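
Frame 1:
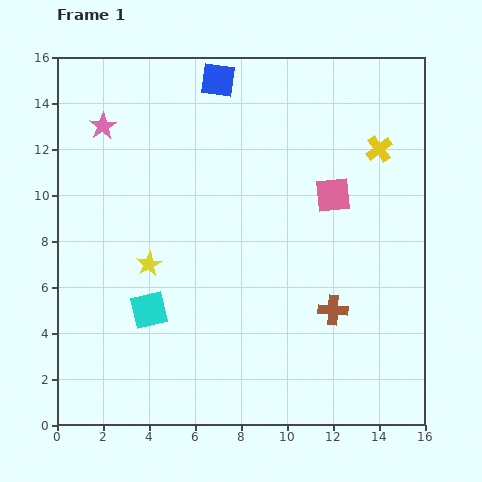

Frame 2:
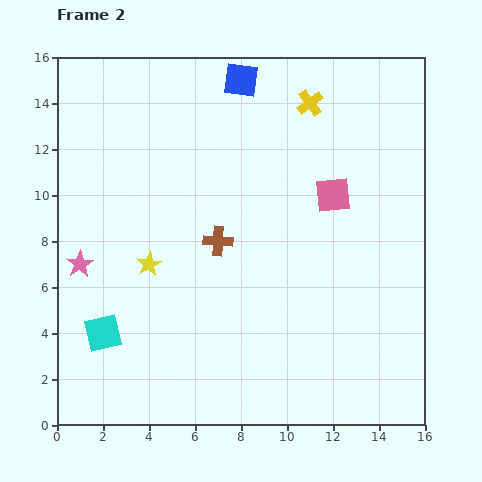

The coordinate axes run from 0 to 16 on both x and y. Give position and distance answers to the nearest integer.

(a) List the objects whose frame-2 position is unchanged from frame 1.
the yellow star, the pink square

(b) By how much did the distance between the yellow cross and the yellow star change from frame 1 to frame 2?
-1

Distance in frame 1: 11. Distance in frame 2: 10.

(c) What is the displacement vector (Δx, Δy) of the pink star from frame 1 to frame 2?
(-1, -6)

The pink star was at (2, 13) in frame 1 and (1, 7) in frame 2.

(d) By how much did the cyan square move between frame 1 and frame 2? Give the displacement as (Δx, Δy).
(-2, -1)

The cyan square was at (4, 5) in frame 1 and (2, 4) in frame 2.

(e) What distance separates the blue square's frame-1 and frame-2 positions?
1

The blue square moved from (7, 15) to (8, 15), a distance of √(1² + 0²) ≈ 1.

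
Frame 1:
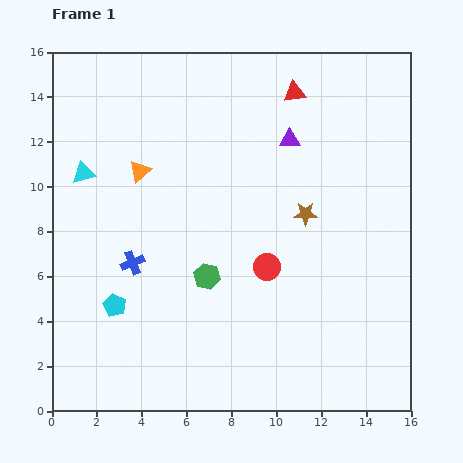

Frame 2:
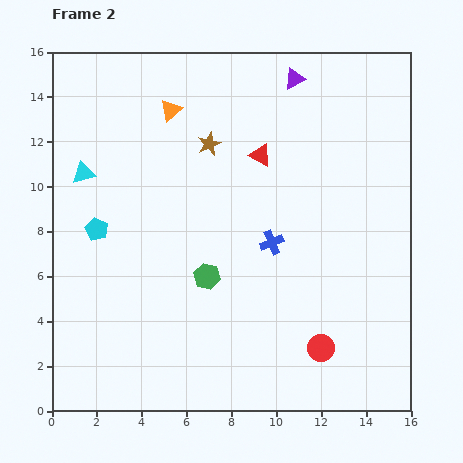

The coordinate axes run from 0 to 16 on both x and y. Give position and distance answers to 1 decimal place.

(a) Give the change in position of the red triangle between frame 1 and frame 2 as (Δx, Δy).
(-1.5, -2.8)

The red triangle was at (10.8, 14.2) in frame 1 and (9.3, 11.4) in frame 2.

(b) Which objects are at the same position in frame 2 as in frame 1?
the cyan triangle, the green hexagon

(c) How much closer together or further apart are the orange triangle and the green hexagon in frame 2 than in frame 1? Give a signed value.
+2.0

Distance in frame 1: 5.6. Distance in frame 2: 7.6.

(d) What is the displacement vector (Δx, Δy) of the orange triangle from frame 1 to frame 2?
(1.4, 2.7)

The orange triangle was at (3.9, 10.7) in frame 1 and (5.3, 13.4) in frame 2.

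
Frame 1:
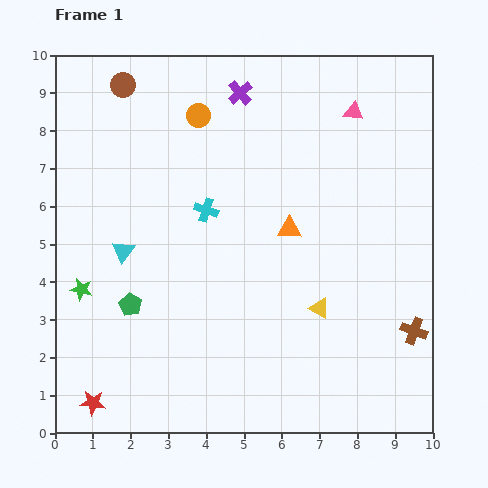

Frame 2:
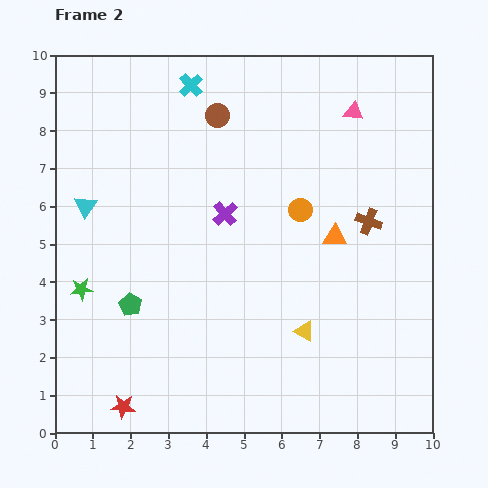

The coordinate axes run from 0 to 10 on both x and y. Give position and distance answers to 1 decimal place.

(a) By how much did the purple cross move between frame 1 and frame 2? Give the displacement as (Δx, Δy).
(-0.4, -3.2)

The purple cross was at (4.9, 9.0) in frame 1 and (4.5, 5.8) in frame 2.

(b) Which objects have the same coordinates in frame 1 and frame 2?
the green pentagon, the pink triangle, the green star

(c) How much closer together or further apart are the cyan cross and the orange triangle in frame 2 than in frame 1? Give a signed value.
+3.2

Distance in frame 1: 2.3. Distance in frame 2: 5.5.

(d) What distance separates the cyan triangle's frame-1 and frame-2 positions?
1.6

The cyan triangle moved from (1.8, 4.8) to (0.8, 6.0), a distance of √(1.0² + 1.2²) ≈ 1.6.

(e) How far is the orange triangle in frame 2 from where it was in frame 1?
1.2

The orange triangle moved from (6.2, 5.4) to (7.4, 5.2), a distance of √(1.2² + 0.2²) ≈ 1.2.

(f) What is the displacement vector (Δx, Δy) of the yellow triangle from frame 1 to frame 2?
(-0.4, -0.6)

The yellow triangle was at (7.0, 3.3) in frame 1 and (6.6, 2.7) in frame 2.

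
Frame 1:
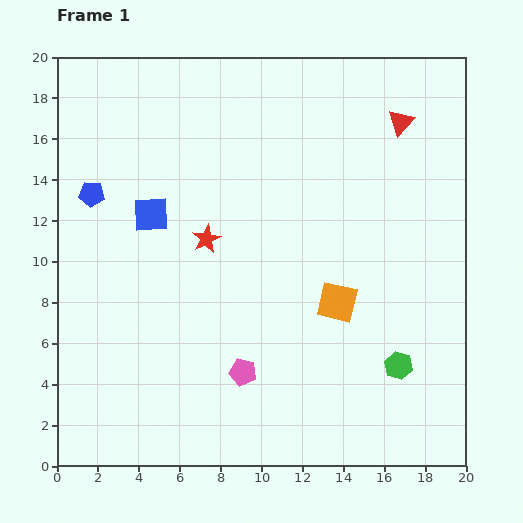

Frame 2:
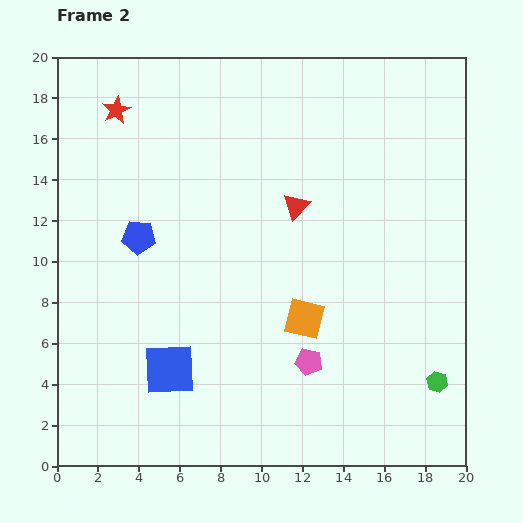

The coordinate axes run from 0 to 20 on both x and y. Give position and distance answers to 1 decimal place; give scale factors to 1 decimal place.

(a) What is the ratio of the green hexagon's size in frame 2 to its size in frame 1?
0.8×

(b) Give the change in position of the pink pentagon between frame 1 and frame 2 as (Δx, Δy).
(3.2, 0.5)

The pink pentagon was at (9.1, 4.6) in frame 1 and (12.3, 5.1) in frame 2.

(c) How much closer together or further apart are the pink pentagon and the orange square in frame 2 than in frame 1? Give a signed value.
-3.6

Distance in frame 1: 5.7. Distance in frame 2: 2.1.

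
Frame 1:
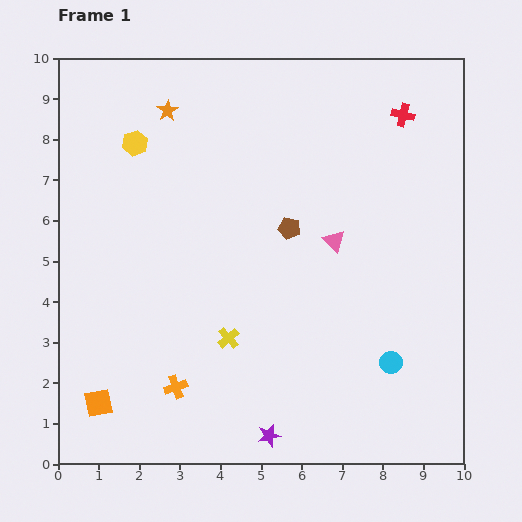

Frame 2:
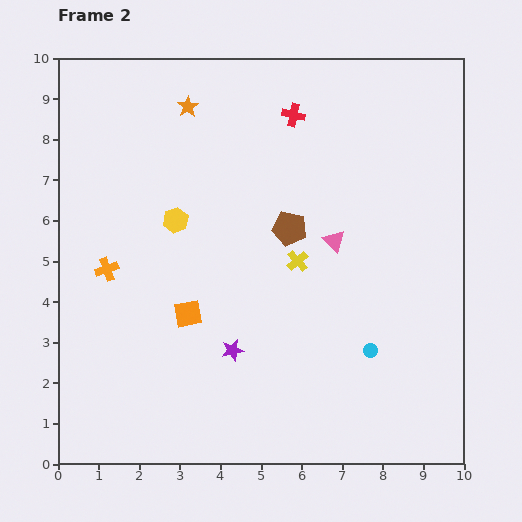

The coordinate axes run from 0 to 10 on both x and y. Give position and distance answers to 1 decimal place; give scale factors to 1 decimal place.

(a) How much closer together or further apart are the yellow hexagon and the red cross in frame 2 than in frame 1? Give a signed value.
-2.7

Distance in frame 1: 6.6. Distance in frame 2: 3.9.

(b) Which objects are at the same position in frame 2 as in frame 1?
the brown pentagon, the pink triangle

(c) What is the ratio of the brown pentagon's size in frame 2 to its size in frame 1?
1.6×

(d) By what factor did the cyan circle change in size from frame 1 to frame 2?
0.6×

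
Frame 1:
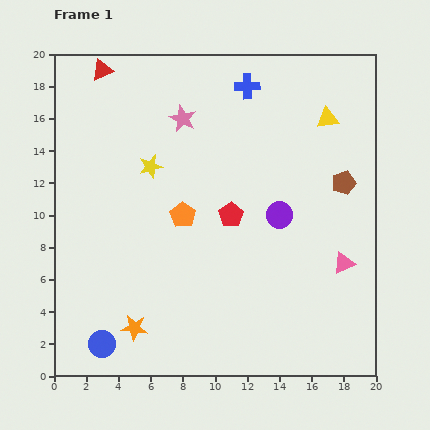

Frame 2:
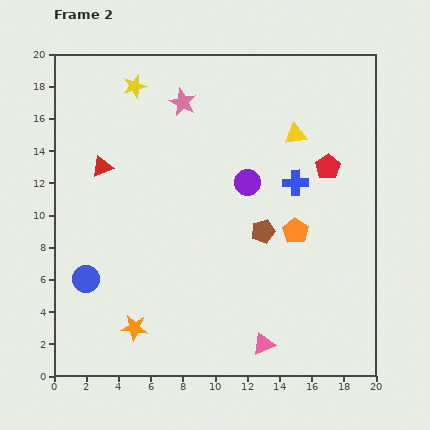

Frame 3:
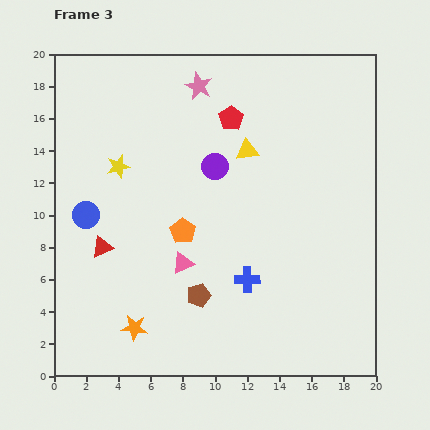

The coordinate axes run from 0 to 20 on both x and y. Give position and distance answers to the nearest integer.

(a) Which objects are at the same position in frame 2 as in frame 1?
the orange star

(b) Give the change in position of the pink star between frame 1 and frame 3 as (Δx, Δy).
(1, 2)

The pink star was at (8, 16) in frame 1 and (9, 18) in frame 3.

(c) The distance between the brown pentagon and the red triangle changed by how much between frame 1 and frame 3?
-10

Distance in frame 1: 17. Distance in frame 3: 7.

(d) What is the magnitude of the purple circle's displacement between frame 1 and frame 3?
5

The purple circle moved from (14, 10) to (10, 13), a distance of √(4² + 3²) ≈ 5.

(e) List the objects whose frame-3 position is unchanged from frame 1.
the orange star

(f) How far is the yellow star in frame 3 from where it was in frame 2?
5

The yellow star moved from (5, 18) to (4, 13), a distance of √(1² + 5²) ≈ 5.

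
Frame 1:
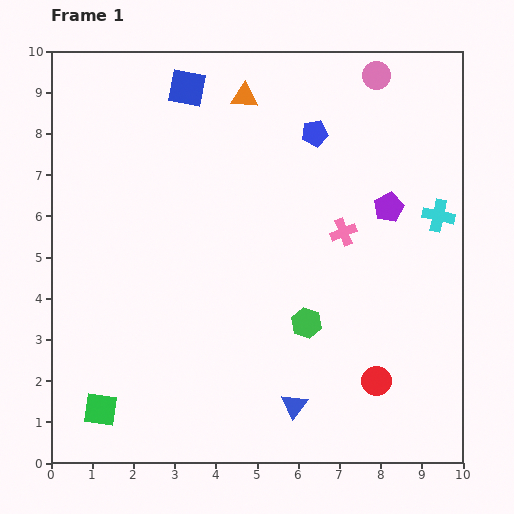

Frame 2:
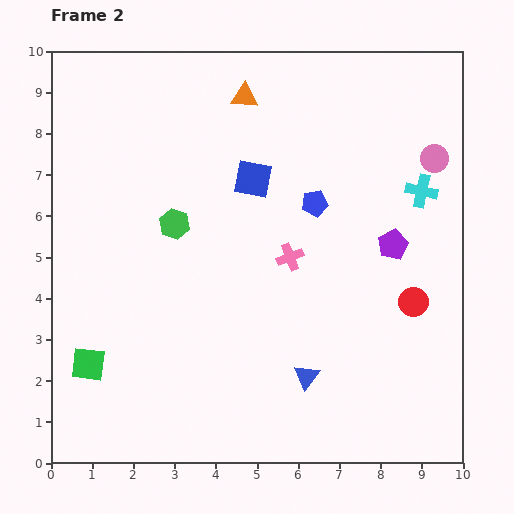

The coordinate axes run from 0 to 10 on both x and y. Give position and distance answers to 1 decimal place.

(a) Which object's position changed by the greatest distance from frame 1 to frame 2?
the green hexagon

(moved 4.0; next 2.7)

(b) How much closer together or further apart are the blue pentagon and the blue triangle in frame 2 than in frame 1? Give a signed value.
-2.4

Distance in frame 1: 6.6. Distance in frame 2: 4.2.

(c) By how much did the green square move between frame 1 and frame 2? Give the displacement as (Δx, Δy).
(-0.3, 1.1)

The green square was at (1.2, 1.3) in frame 1 and (0.9, 2.4) in frame 2.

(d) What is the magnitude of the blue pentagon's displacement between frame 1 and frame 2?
1.7

The blue pentagon moved from (6.4, 8.0) to (6.4, 6.3), a distance of √(0.0² + 1.7²) ≈ 1.7.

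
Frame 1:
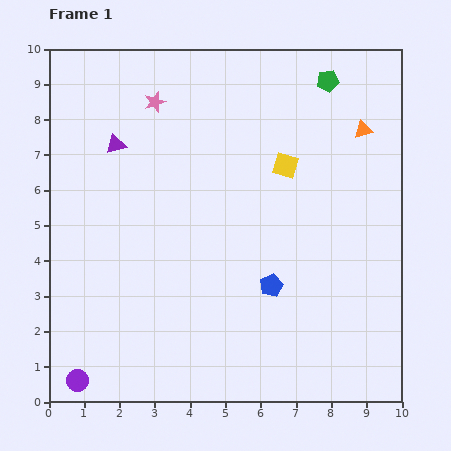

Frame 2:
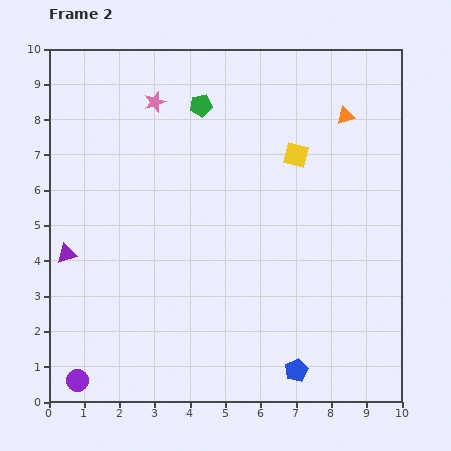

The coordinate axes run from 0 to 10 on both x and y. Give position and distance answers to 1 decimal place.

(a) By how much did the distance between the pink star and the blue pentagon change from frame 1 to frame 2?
+2.4

Distance in frame 1: 6.2. Distance in frame 2: 8.6.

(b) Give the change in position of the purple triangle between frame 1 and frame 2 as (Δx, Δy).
(-1.4, -3.1)

The purple triangle was at (1.9, 7.3) in frame 1 and (0.5, 4.2) in frame 2.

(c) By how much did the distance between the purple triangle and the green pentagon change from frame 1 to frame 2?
-0.6

Distance in frame 1: 6.3. Distance in frame 2: 5.7.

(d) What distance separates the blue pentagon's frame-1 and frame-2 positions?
2.5

The blue pentagon moved from (6.3, 3.3) to (7.0, 0.9), a distance of √(0.7² + 2.4²) ≈ 2.5.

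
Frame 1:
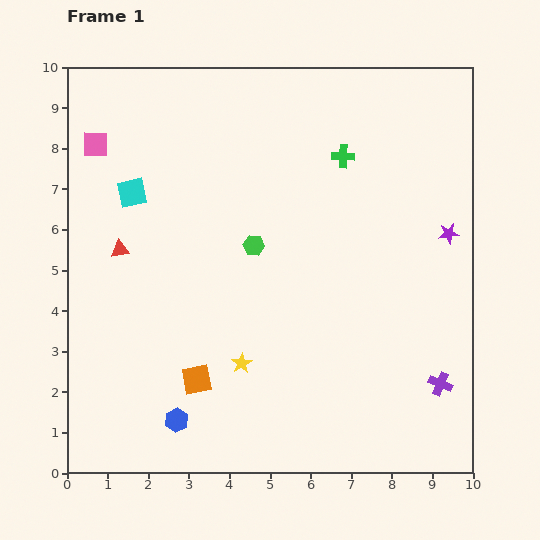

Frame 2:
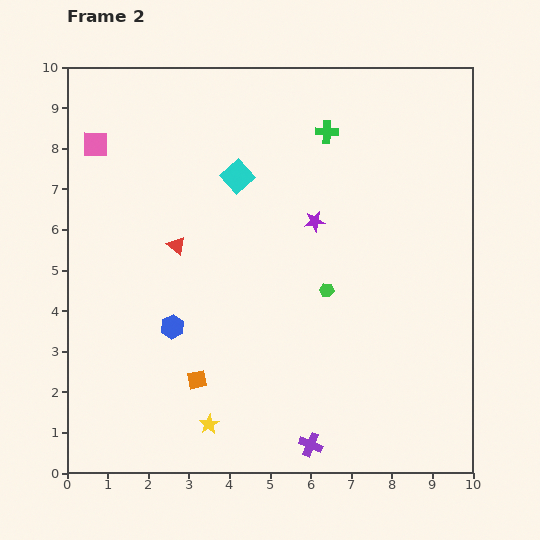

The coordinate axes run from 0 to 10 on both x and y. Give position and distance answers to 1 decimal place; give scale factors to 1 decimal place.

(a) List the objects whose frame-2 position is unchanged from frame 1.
the pink square, the orange square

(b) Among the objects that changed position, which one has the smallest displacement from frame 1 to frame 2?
the green cross

(moved 0.7)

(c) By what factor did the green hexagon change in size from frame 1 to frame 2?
0.7×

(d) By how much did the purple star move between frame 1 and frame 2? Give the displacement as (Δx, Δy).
(-3.3, 0.3)

The purple star was at (9.4, 5.9) in frame 1 and (6.1, 6.2) in frame 2.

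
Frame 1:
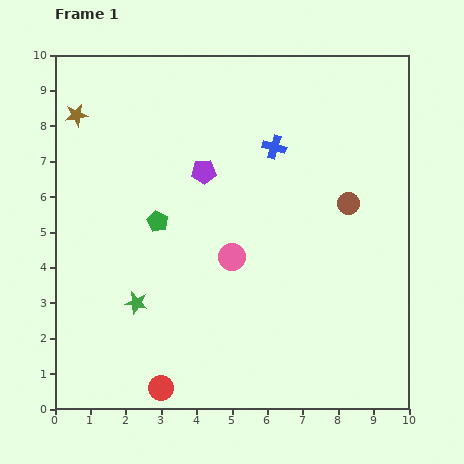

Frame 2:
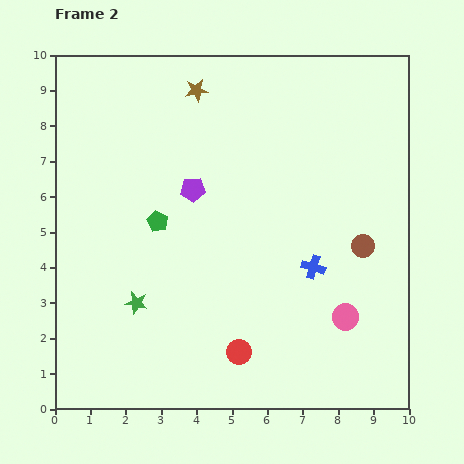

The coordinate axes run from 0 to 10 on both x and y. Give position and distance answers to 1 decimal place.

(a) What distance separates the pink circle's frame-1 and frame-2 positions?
3.6

The pink circle moved from (5.0, 4.3) to (8.2, 2.6), a distance of √(3.2² + 1.7²) ≈ 3.6.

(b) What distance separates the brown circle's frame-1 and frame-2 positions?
1.3

The brown circle moved from (8.3, 5.8) to (8.7, 4.6), a distance of √(0.4² + 1.2²) ≈ 1.3.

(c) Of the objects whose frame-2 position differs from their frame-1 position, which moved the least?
the purple pentagon

(moved 0.6)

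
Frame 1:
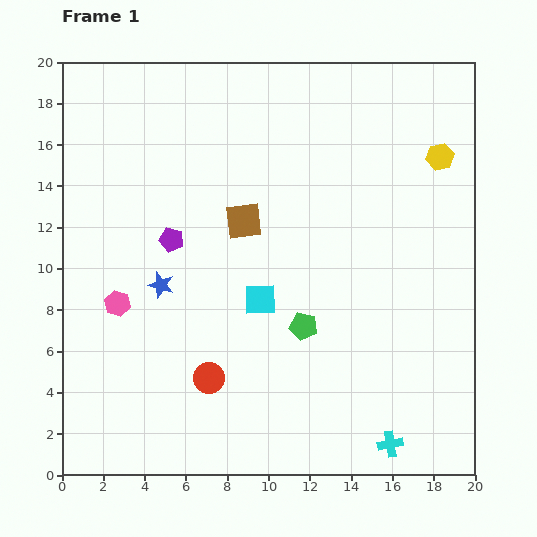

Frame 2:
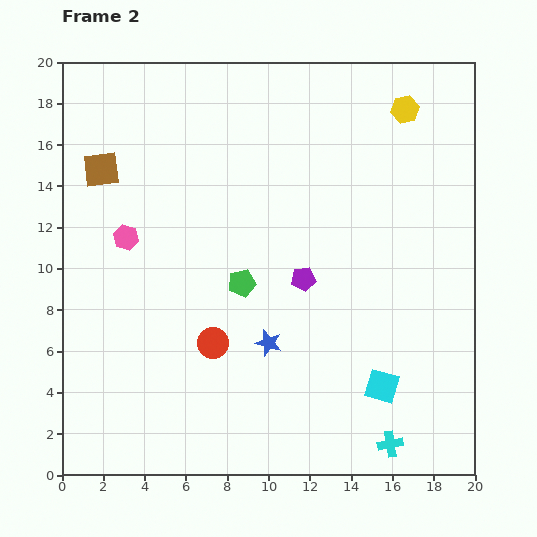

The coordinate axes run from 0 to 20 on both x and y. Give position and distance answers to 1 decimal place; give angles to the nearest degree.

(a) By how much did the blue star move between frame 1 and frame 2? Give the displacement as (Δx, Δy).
(5.2, -2.8)

The blue star was at (4.8, 9.2) in frame 1 and (10.0, 6.4) in frame 2.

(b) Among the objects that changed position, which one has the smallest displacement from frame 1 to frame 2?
the red circle

(moved 1.7)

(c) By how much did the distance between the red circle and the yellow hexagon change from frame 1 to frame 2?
-0.9

Distance in frame 1: 15.5. Distance in frame 2: 14.6.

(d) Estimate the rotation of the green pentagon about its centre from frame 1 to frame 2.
24° counter-clockwise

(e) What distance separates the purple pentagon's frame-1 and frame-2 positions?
6.7

The purple pentagon moved from (5.3, 11.4) to (11.7, 9.5), a distance of √(6.4² + 1.9²) ≈ 6.7.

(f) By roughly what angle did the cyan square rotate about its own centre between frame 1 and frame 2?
18° clockwise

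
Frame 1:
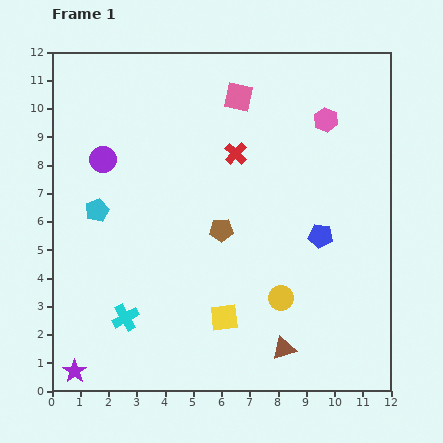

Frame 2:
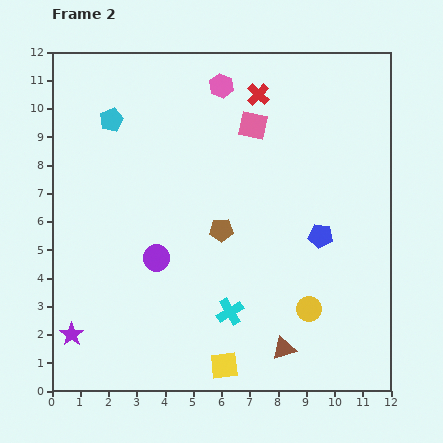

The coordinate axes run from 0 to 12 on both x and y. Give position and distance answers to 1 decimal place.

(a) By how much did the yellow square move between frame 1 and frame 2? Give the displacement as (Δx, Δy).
(0.0, -1.7)

The yellow square was at (6.1, 2.6) in frame 1 and (6.1, 0.9) in frame 2.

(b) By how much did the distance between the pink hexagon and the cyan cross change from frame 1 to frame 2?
-2.0

Distance in frame 1: 10.0. Distance in frame 2: 8.0.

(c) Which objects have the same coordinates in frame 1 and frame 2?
the blue pentagon, the brown pentagon, the brown triangle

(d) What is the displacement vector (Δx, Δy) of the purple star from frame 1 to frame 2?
(-0.1, 1.3)

The purple star was at (0.8, 0.7) in frame 1 and (0.7, 2.0) in frame 2.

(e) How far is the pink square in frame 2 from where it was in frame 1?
1.1

The pink square moved from (6.6, 10.4) to (7.1, 9.4), a distance of √(0.5² + 1.0²) ≈ 1.1.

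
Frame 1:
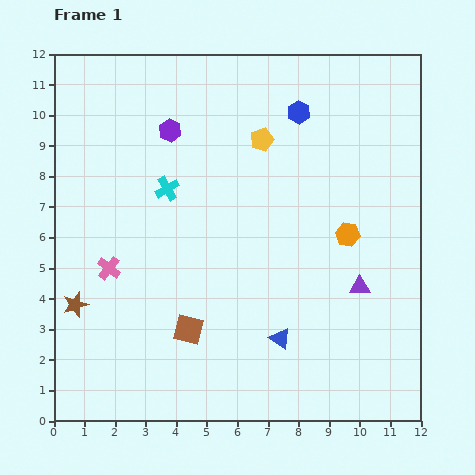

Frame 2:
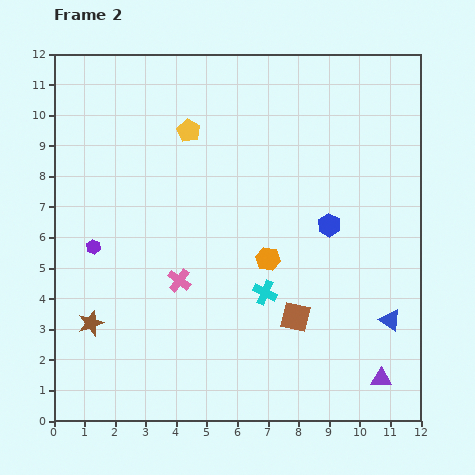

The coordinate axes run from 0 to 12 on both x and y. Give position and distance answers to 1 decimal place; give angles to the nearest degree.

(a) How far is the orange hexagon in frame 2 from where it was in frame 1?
2.7

The orange hexagon moved from (9.6, 6.1) to (7.0, 5.3), a distance of √(2.6² + 0.8²) ≈ 2.7.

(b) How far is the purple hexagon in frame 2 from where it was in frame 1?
4.5

The purple hexagon moved from (3.8, 9.5) to (1.3, 5.7), a distance of √(2.5² + 3.8²) ≈ 4.5.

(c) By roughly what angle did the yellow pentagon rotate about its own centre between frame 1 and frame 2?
25° counter-clockwise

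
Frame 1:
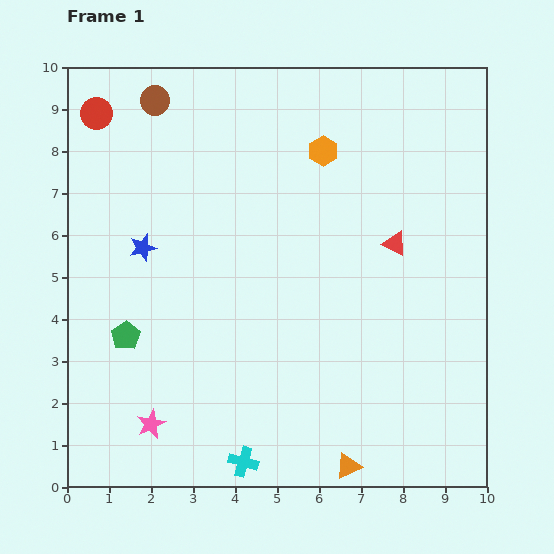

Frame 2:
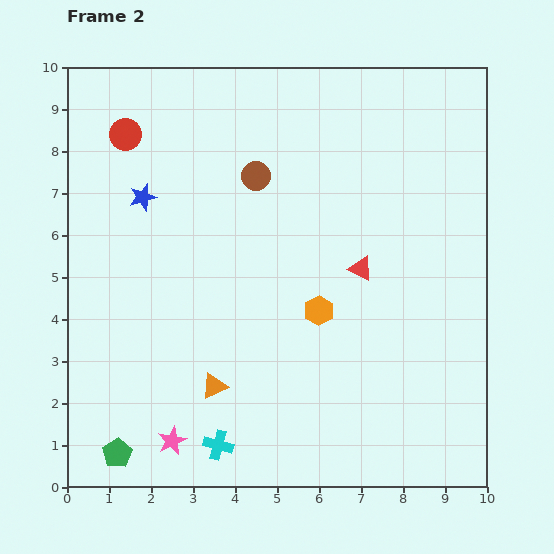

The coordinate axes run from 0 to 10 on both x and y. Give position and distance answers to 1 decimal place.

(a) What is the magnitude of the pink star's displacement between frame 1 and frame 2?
0.6

The pink star moved from (2.0, 1.5) to (2.5, 1.1), a distance of √(0.5² + 0.4²) ≈ 0.6.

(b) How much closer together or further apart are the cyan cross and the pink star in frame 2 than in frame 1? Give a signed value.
-1.3

Distance in frame 1: 2.4. Distance in frame 2: 1.1.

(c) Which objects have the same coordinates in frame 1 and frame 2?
none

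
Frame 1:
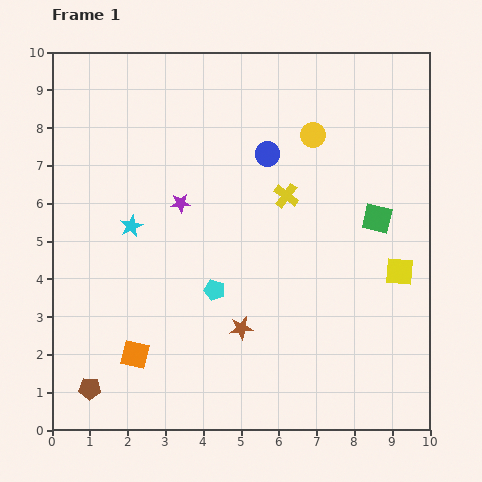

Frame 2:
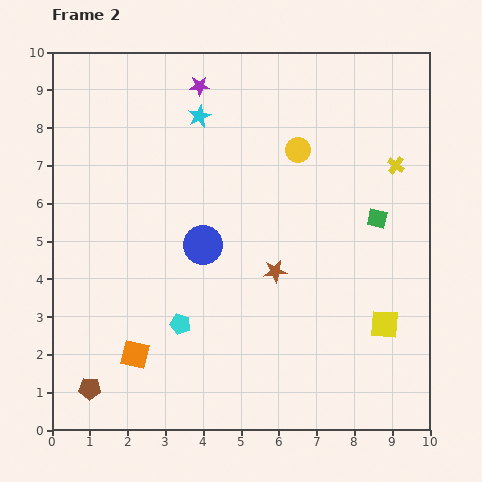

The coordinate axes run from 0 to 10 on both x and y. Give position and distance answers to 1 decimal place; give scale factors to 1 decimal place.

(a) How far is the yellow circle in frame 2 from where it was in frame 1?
0.6

The yellow circle moved from (6.9, 7.8) to (6.5, 7.4), a distance of √(0.4² + 0.4²) ≈ 0.6.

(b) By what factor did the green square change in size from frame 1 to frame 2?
0.7×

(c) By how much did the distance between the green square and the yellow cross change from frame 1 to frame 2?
-1.0

Distance in frame 1: 2.5. Distance in frame 2: 1.5.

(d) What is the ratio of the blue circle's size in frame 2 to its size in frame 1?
1.6×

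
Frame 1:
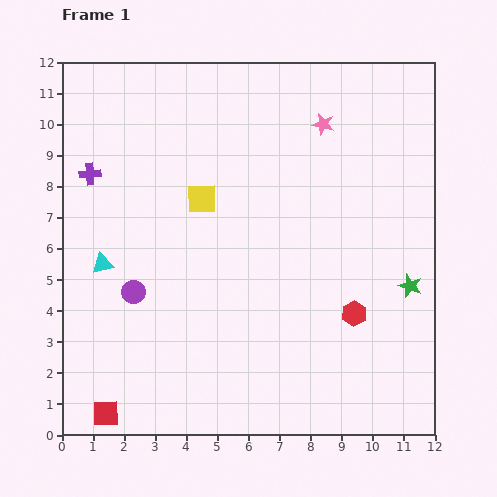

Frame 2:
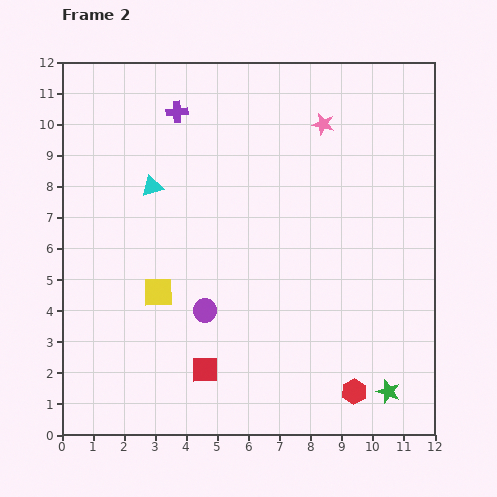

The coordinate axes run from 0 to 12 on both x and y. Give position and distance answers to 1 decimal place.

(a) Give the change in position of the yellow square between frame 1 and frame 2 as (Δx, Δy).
(-1.4, -3.0)

The yellow square was at (4.5, 7.6) in frame 1 and (3.1, 4.6) in frame 2.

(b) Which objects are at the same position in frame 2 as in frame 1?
the pink star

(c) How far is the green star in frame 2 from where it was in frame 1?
3.5

The green star moved from (11.2, 4.8) to (10.5, 1.4), a distance of √(0.7² + 3.4²) ≈ 3.5.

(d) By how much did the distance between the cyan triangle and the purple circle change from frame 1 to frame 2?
+3.0

Distance in frame 1: 1.3. Distance in frame 2: 4.3.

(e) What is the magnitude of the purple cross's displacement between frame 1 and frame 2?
3.4

The purple cross moved from (0.9, 8.4) to (3.7, 10.4), a distance of √(2.8² + 2.0²) ≈ 3.4.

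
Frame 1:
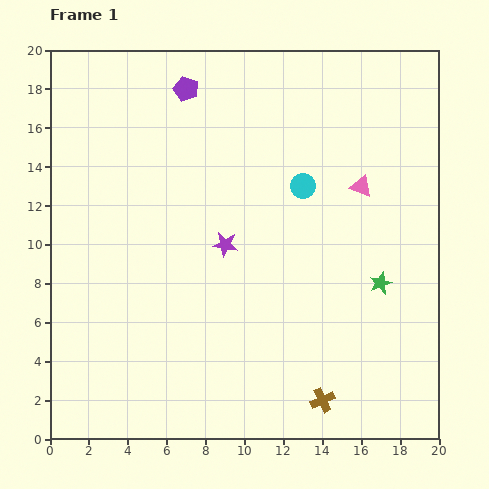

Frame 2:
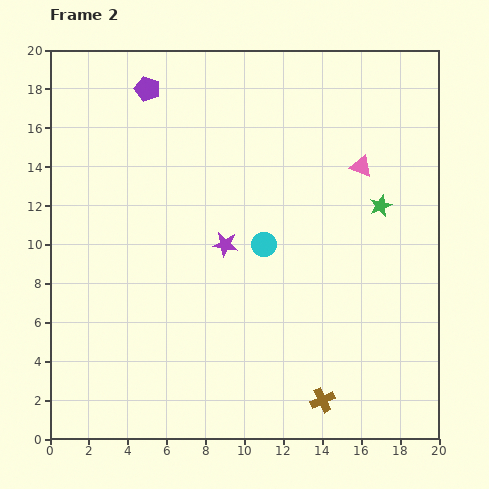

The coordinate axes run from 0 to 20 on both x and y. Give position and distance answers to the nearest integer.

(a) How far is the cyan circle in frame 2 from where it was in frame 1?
4

The cyan circle moved from (13, 13) to (11, 10), a distance of √(2² + 3²) ≈ 4.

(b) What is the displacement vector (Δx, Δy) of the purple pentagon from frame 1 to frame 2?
(-2, 0)

The purple pentagon was at (7, 18) in frame 1 and (5, 18) in frame 2.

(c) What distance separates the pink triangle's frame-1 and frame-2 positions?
1

The pink triangle moved from (16, 13) to (16, 14), a distance of √(0² + 1²) ≈ 1.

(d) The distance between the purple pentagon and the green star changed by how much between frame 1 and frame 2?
-1

Distance in frame 1: 14. Distance in frame 2: 13.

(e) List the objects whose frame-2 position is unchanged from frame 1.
the brown cross, the purple star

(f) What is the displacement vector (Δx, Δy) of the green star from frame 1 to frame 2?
(0, 4)

The green star was at (17, 8) in frame 1 and (17, 12) in frame 2.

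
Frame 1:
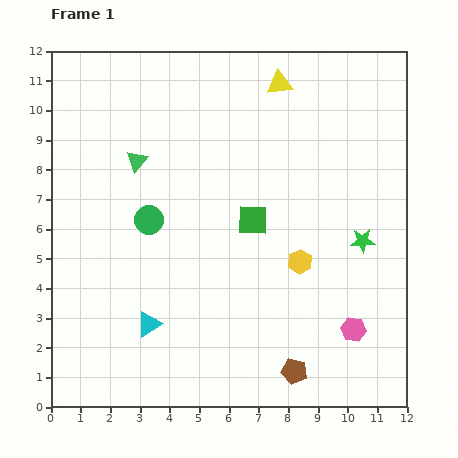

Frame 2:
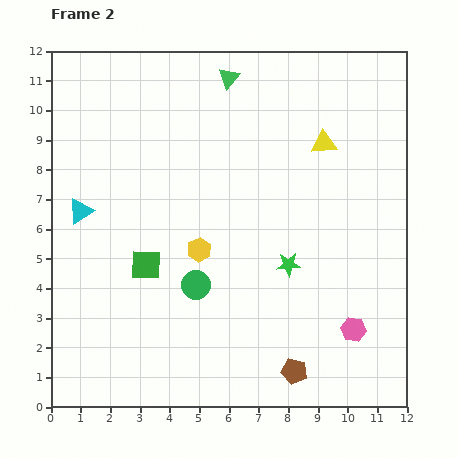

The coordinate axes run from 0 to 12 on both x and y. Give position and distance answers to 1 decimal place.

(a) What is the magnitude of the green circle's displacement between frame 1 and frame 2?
2.7

The green circle moved from (3.3, 6.3) to (4.9, 4.1), a distance of √(1.6² + 2.2²) ≈ 2.7.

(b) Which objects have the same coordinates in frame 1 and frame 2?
the brown pentagon, the pink hexagon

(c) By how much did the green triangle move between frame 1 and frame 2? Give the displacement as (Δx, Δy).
(3.1, 2.8)

The green triangle was at (2.9, 8.3) in frame 1 and (6.0, 11.1) in frame 2.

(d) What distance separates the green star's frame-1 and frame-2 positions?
2.6

The green star moved from (10.5, 5.6) to (8.0, 4.8), a distance of √(2.5² + 0.8²) ≈ 2.6.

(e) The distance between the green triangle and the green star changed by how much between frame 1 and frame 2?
-1.5

Distance in frame 1: 8.1. Distance in frame 2: 6.6.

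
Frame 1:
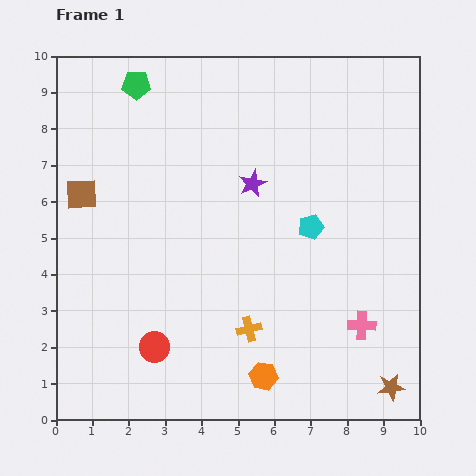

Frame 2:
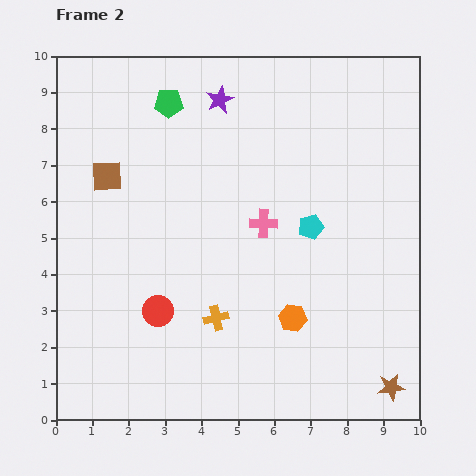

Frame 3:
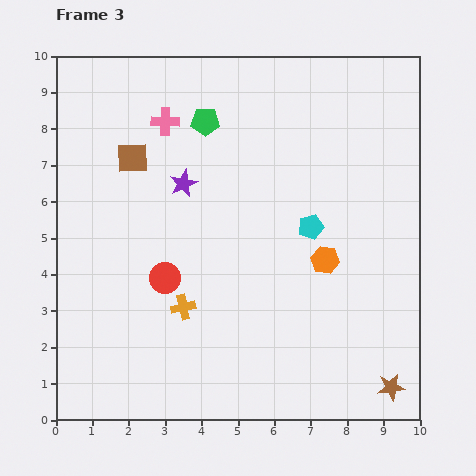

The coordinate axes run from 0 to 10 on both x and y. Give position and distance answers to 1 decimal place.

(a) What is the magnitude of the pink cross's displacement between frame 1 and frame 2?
3.9

The pink cross moved from (8.4, 2.6) to (5.7, 5.4), a distance of √(2.7² + 2.8²) ≈ 3.9.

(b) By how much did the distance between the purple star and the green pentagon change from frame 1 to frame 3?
-2.4

Distance in frame 1: 4.2. Distance in frame 3: 1.8.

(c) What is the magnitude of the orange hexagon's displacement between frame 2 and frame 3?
1.8

The orange hexagon moved from (6.5, 2.8) to (7.4, 4.4), a distance of √(0.9² + 1.6²) ≈ 1.8.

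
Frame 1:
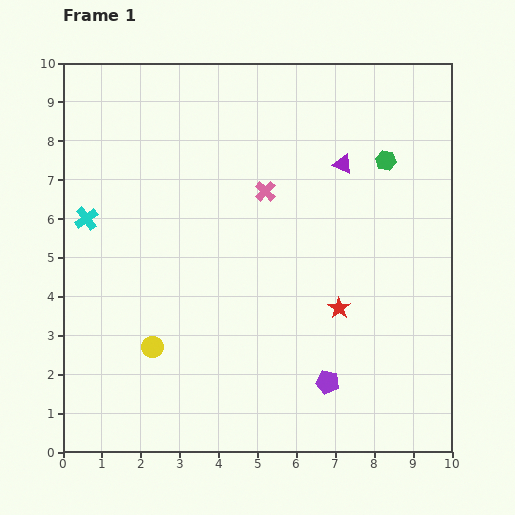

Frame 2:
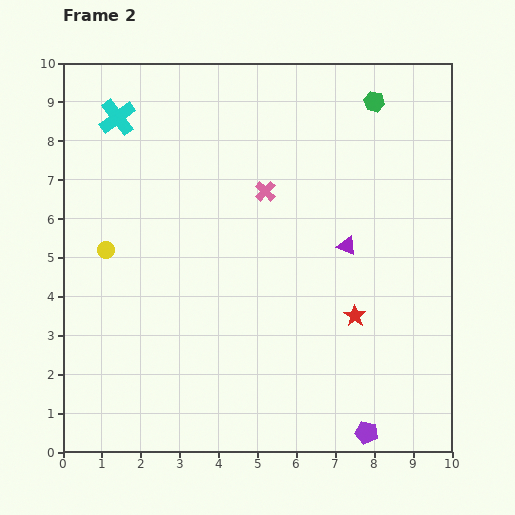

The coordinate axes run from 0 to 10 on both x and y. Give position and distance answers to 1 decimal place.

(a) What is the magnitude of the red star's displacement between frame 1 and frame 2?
0.4

The red star moved from (7.1, 3.7) to (7.5, 3.5), a distance of √(0.4² + 0.2²) ≈ 0.4.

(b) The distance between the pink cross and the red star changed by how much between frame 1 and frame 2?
+0.3

Distance in frame 1: 3.6. Distance in frame 2: 3.9.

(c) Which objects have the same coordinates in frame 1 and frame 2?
the pink cross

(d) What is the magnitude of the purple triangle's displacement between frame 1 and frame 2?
2.1

The purple triangle moved from (7.2, 7.4) to (7.3, 5.3), a distance of √(0.1² + 2.1²) ≈ 2.1.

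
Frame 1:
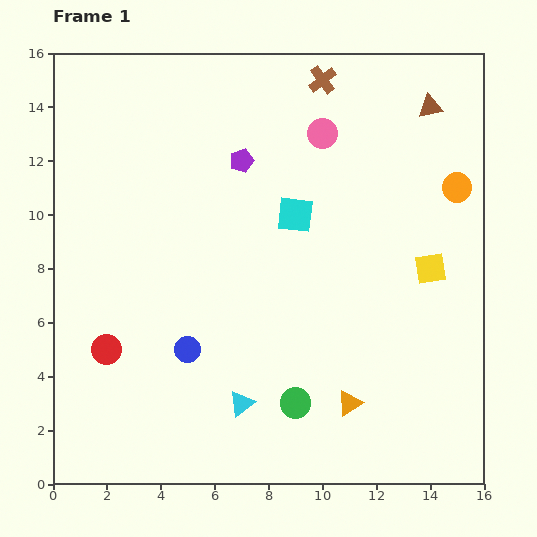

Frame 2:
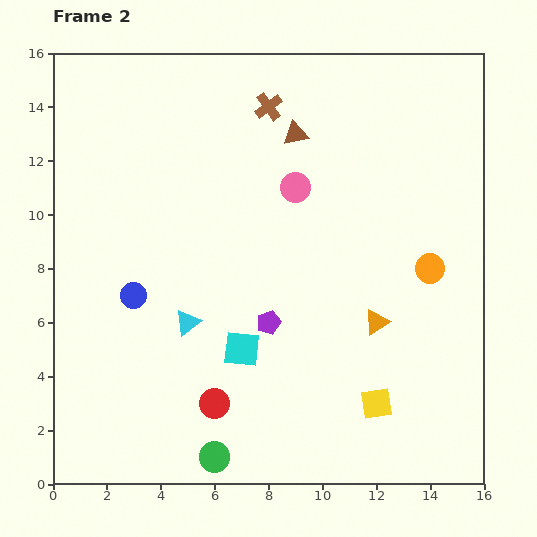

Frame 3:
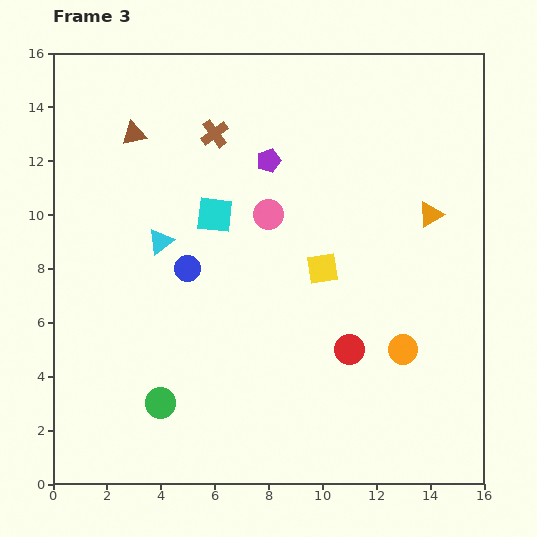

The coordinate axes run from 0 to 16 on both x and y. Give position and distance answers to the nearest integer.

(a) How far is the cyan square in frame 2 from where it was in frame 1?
5

The cyan square moved from (9, 10) to (7, 5), a distance of √(2² + 5²) ≈ 5.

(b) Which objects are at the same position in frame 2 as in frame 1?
none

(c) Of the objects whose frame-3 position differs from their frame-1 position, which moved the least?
the purple pentagon

(moved 1)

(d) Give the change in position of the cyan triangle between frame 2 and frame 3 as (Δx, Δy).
(-1, 3)

The cyan triangle was at (5, 6) in frame 2 and (4, 9) in frame 3.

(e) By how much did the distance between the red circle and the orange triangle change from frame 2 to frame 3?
-1

Distance in frame 2: 7. Distance in frame 3: 6.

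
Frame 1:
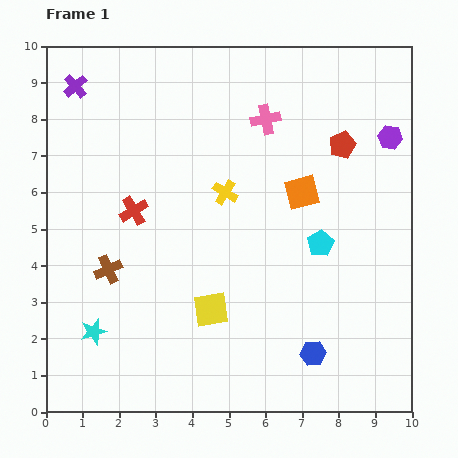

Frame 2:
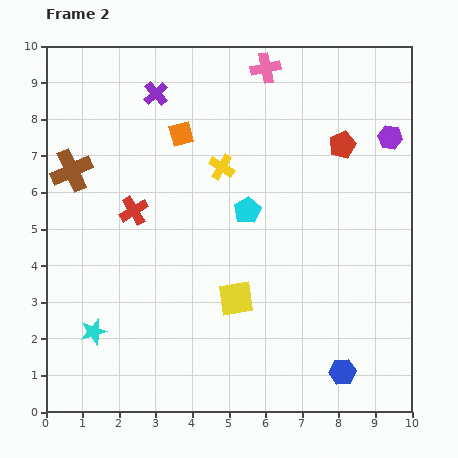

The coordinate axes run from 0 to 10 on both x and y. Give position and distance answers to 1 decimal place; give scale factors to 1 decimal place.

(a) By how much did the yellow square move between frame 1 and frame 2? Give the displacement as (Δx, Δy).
(0.7, 0.3)

The yellow square was at (4.5, 2.8) in frame 1 and (5.2, 3.1) in frame 2.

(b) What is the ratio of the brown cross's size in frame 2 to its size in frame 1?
1.5×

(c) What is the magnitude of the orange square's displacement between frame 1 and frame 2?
3.7

The orange square moved from (7.0, 6.0) to (3.7, 7.6), a distance of √(3.3² + 1.6²) ≈ 3.7.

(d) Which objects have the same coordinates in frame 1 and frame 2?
the red pentagon, the cyan star, the red cross, the purple hexagon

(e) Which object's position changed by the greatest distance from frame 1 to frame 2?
the orange square

(moved 3.7; next 2.9)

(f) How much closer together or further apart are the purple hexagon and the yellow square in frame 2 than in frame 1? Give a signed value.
-0.7

Distance in frame 1: 6.8. Distance in frame 2: 6.1.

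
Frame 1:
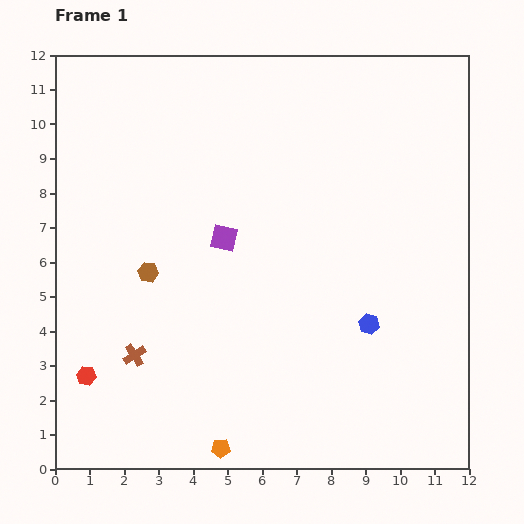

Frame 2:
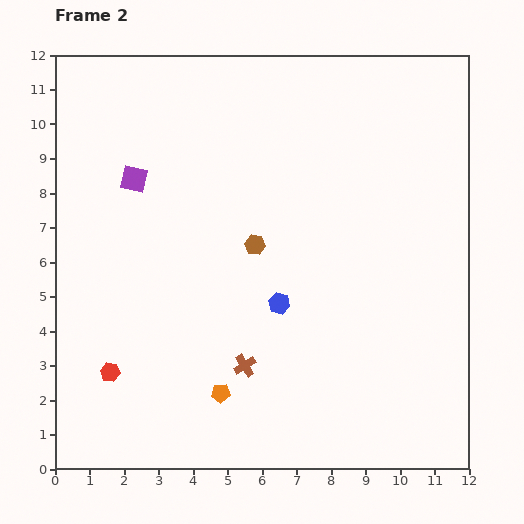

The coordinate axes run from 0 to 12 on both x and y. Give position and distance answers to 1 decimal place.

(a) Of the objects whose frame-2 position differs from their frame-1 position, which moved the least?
the red hexagon

(moved 0.7)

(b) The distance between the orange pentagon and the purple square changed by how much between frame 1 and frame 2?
+0.6

Distance in frame 1: 6.1. Distance in frame 2: 6.7.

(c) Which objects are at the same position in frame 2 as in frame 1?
none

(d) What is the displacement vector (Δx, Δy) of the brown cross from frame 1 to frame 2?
(3.2, -0.3)

The brown cross was at (2.3, 3.3) in frame 1 and (5.5, 3.0) in frame 2.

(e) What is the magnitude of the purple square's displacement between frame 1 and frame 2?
3.1

The purple square moved from (4.9, 6.7) to (2.3, 8.4), a distance of √(2.6² + 1.7²) ≈ 3.1.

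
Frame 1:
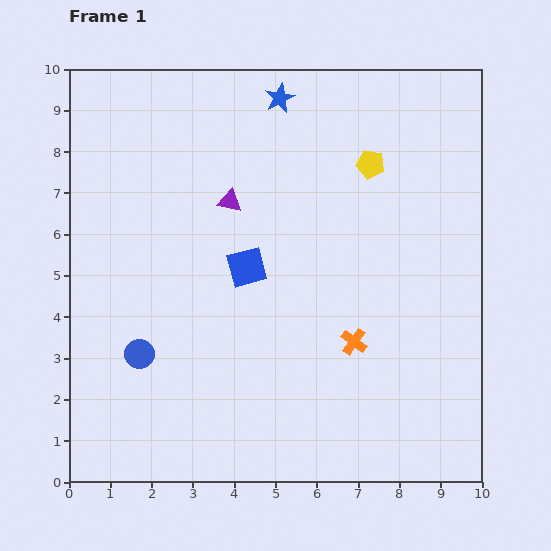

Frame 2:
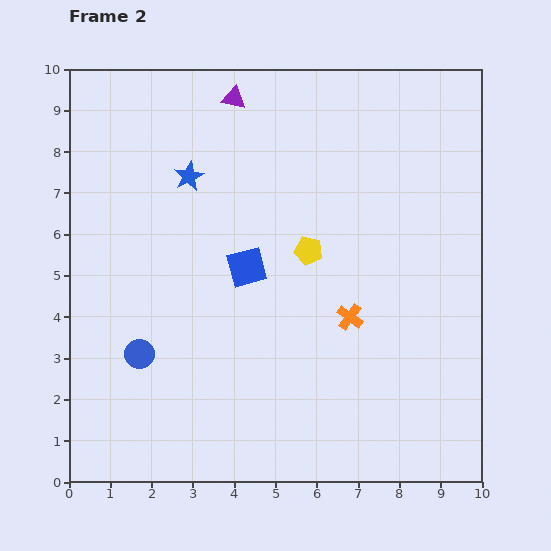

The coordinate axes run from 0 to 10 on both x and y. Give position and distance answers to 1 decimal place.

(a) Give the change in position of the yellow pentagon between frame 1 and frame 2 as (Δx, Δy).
(-1.5, -2.1)

The yellow pentagon was at (7.3, 7.7) in frame 1 and (5.8, 5.6) in frame 2.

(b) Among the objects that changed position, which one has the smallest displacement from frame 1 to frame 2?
the orange cross

(moved 0.6)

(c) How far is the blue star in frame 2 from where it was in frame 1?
2.9

The blue star moved from (5.1, 9.3) to (2.9, 7.4), a distance of √(2.2² + 1.9²) ≈ 2.9.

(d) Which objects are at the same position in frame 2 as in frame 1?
the blue square, the blue circle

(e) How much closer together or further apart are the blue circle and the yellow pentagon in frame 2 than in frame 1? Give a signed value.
-2.4

Distance in frame 1: 7.2. Distance in frame 2: 4.8.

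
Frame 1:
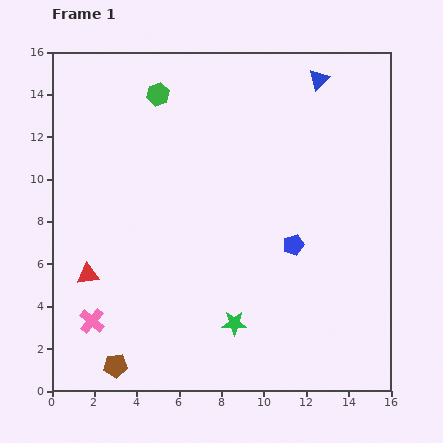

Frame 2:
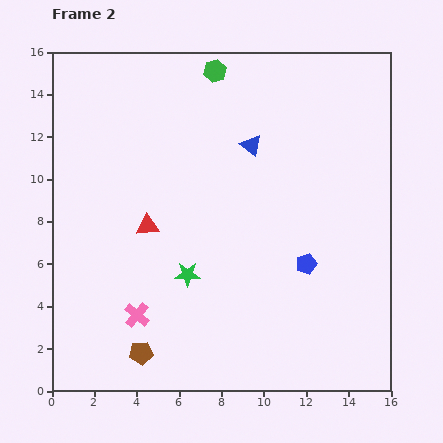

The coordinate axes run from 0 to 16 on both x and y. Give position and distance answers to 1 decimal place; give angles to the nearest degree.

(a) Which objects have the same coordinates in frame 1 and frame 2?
none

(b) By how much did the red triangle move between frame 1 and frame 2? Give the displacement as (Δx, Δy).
(2.8, 2.3)

The red triangle was at (1.7, 5.5) in frame 1 and (4.5, 7.8) in frame 2.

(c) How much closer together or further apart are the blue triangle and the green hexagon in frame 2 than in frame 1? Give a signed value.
-3.7

Distance in frame 1: 7.6. Distance in frame 2: 3.9.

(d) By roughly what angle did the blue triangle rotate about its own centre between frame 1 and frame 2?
37° counter-clockwise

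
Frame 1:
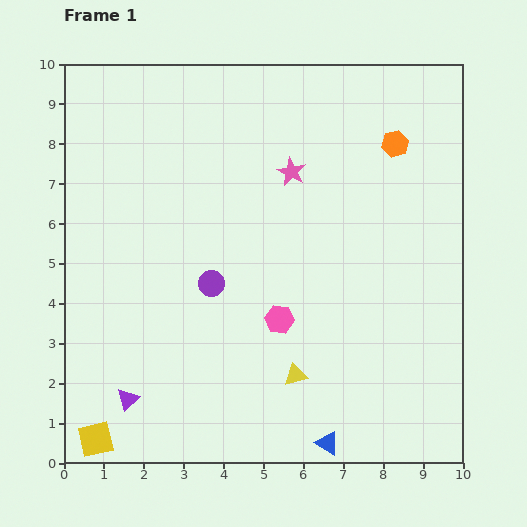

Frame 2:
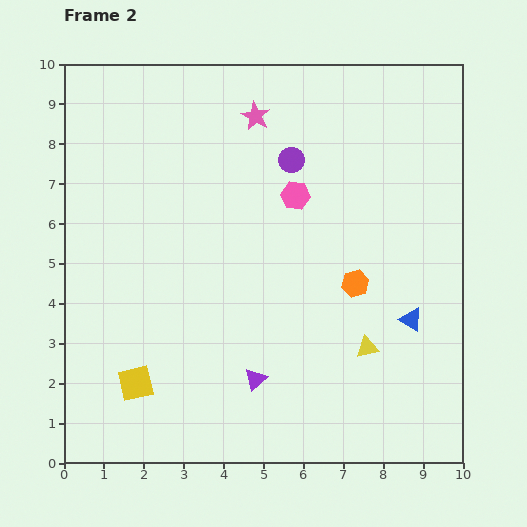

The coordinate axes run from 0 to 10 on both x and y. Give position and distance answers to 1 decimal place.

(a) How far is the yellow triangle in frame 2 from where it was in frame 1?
1.9

The yellow triangle moved from (5.8, 2.2) to (7.6, 2.9), a distance of √(1.8² + 0.7²) ≈ 1.9.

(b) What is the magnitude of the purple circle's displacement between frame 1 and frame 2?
3.7

The purple circle moved from (3.7, 4.5) to (5.7, 7.6), a distance of √(2.0² + 3.1²) ≈ 3.7.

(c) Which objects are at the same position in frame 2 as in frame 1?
none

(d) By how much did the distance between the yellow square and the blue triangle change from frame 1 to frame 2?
+1.3

Distance in frame 1: 5.8. Distance in frame 2: 7.1.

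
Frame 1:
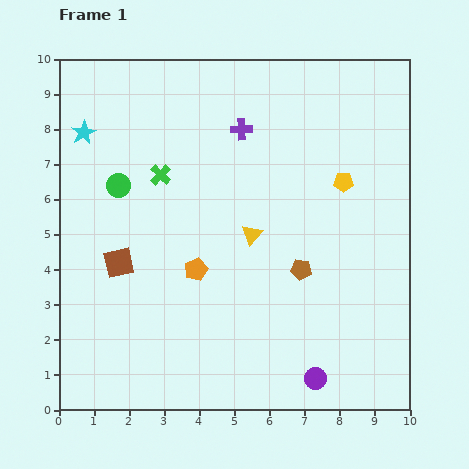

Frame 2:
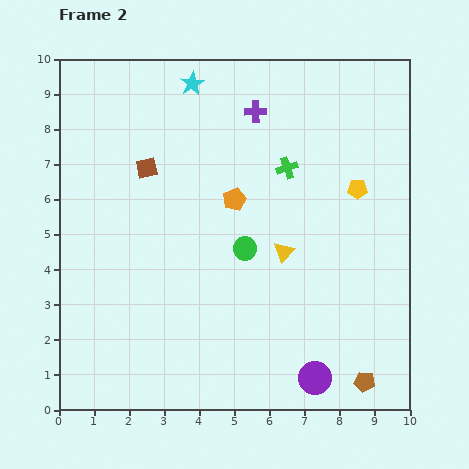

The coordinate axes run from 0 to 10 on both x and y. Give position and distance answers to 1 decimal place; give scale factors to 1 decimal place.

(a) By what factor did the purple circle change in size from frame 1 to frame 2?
1.5×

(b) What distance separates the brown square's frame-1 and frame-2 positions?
2.8

The brown square moved from (1.7, 4.2) to (2.5, 6.9), a distance of √(0.8² + 2.7²) ≈ 2.8.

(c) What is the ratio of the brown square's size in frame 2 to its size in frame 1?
0.7×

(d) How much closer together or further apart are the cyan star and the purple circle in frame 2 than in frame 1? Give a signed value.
-0.5

Distance in frame 1: 9.6. Distance in frame 2: 9.1.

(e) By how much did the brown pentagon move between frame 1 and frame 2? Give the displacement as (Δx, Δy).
(1.8, -3.2)

The brown pentagon was at (6.9, 4.0) in frame 1 and (8.7, 0.8) in frame 2.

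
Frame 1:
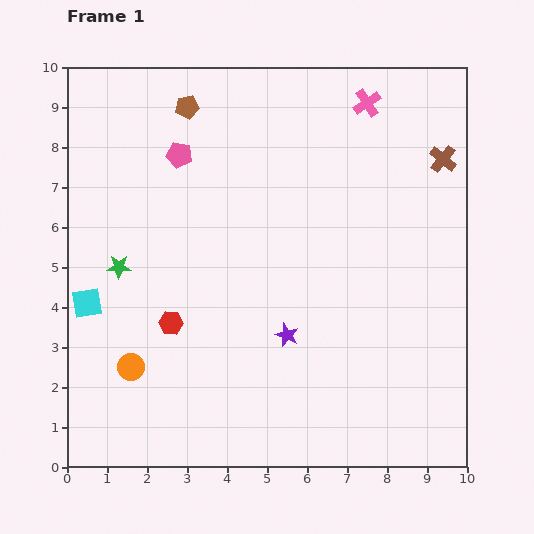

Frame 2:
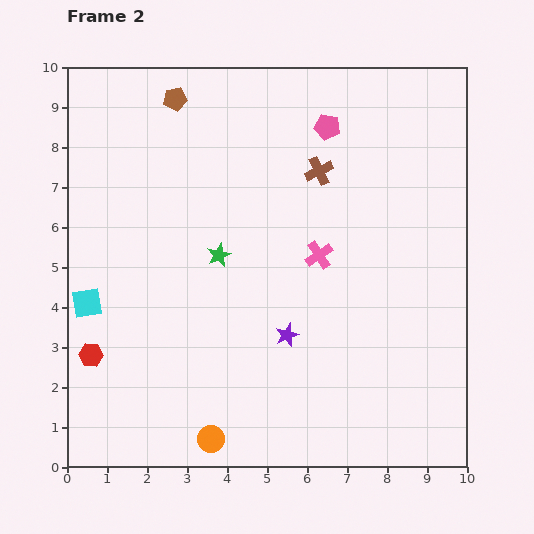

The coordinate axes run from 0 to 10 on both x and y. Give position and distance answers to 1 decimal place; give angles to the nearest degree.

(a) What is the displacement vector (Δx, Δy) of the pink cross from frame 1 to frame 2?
(-1.2, -3.8)

The pink cross was at (7.5, 9.1) in frame 1 and (6.3, 5.3) in frame 2.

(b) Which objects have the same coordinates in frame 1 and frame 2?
the purple star, the cyan square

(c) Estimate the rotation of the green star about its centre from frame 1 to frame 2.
26° counter-clockwise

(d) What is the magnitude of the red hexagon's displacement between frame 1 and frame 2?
2.2

The red hexagon moved from (2.6, 3.6) to (0.6, 2.8), a distance of √(2.0² + 0.8²) ≈ 2.2.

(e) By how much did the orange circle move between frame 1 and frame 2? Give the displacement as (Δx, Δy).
(2.0, -1.8)

The orange circle was at (1.6, 2.5) in frame 1 and (3.6, 0.7) in frame 2.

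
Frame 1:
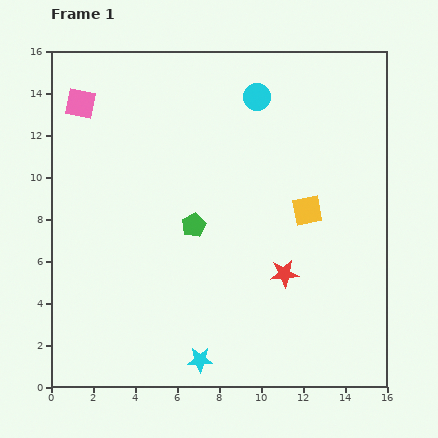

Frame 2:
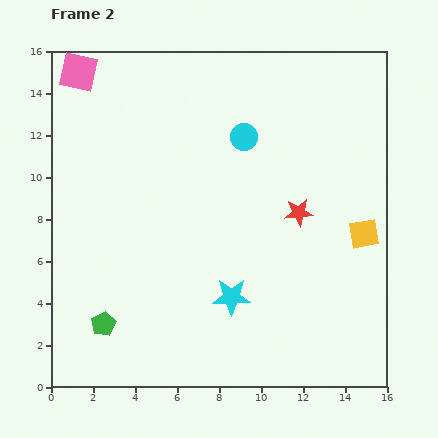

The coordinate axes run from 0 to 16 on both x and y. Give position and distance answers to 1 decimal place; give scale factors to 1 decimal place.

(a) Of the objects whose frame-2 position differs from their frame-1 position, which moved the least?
the pink square

(moved 1.5)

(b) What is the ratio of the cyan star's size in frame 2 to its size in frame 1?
1.5×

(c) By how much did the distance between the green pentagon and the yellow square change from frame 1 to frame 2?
+7.7

Distance in frame 1: 5.4. Distance in frame 2: 13.1.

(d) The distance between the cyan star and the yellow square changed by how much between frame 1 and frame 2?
-1.7

Distance in frame 1: 8.7. Distance in frame 2: 7.0.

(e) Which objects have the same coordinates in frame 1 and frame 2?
none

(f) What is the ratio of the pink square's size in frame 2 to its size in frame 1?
1.3×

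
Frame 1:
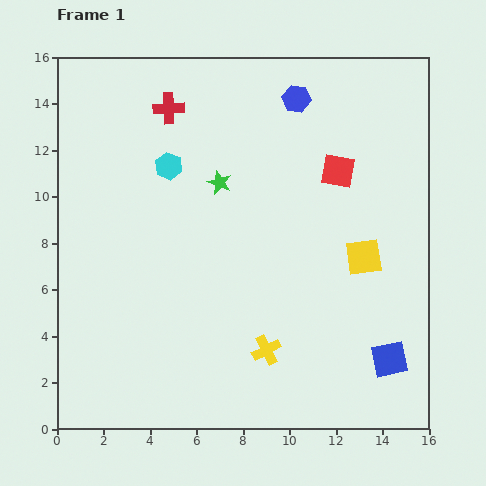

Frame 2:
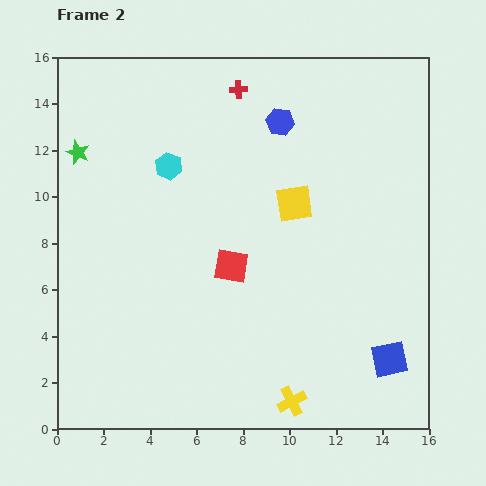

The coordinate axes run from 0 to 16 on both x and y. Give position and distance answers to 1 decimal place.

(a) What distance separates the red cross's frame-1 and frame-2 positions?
3.1

The red cross moved from (4.8, 13.8) to (7.8, 14.6), a distance of √(3.0² + 0.8²) ≈ 3.1.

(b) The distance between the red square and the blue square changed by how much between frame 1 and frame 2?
-0.5

Distance in frame 1: 8.4. Distance in frame 2: 7.9.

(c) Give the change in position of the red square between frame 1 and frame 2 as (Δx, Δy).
(-4.6, -4.1)

The red square was at (12.1, 11.1) in frame 1 and (7.5, 7.0) in frame 2.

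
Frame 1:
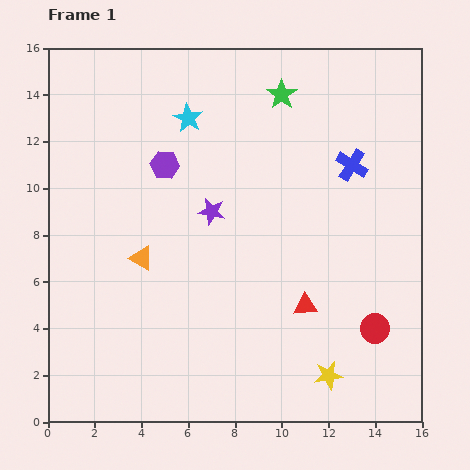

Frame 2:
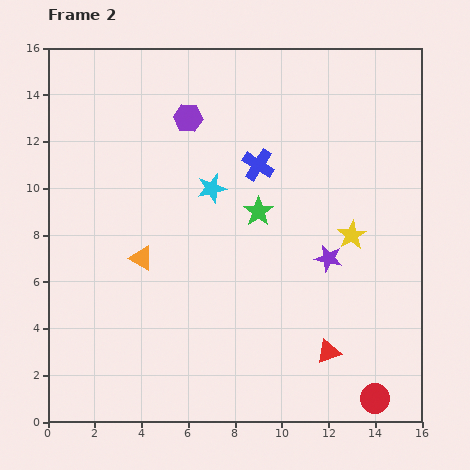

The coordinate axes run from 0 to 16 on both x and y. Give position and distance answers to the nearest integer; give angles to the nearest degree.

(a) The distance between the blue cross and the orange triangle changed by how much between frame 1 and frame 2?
-4

Distance in frame 1: 10. Distance in frame 2: 6.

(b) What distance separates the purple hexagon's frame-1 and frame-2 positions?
2

The purple hexagon moved from (5, 11) to (6, 13), a distance of √(1² + 2²) ≈ 2.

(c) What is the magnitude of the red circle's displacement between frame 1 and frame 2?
3

The red circle moved from (14, 4) to (14, 1), a distance of √(0² + 3²) ≈ 3.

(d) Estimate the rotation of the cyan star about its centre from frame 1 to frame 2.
28° clockwise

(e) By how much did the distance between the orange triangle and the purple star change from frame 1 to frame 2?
+4

Distance in frame 1: 4. Distance in frame 2: 8.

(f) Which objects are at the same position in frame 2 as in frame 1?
the orange triangle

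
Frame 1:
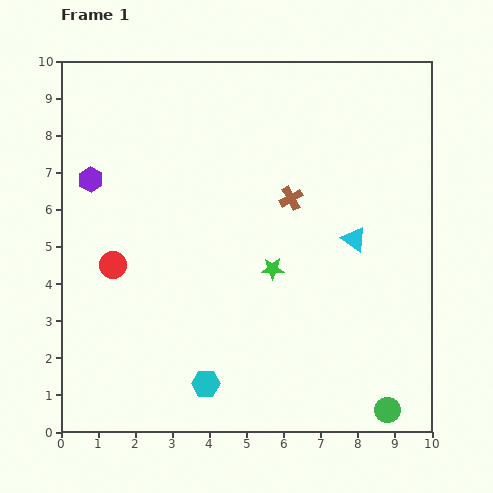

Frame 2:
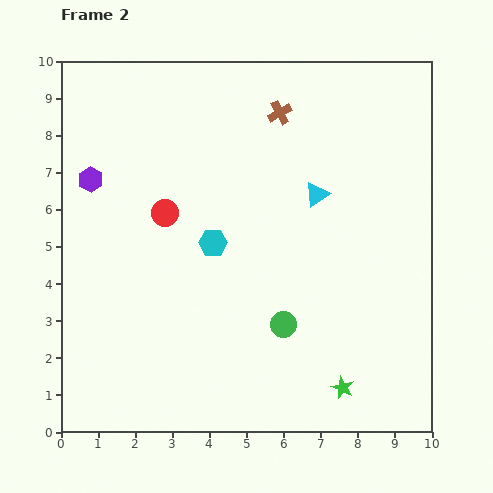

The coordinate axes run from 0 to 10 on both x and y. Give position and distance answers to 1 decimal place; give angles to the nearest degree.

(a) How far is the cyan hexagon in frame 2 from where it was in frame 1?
3.8

The cyan hexagon moved from (3.9, 1.3) to (4.1, 5.1), a distance of √(0.2² + 3.8²) ≈ 3.8.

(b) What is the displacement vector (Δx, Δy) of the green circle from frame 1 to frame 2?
(-2.8, 2.3)

The green circle was at (8.8, 0.6) in frame 1 and (6.0, 2.9) in frame 2.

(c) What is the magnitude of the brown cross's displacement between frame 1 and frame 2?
2.3

The brown cross moved from (6.2, 6.3) to (5.9, 8.6), a distance of √(0.3² + 2.3²) ≈ 2.3.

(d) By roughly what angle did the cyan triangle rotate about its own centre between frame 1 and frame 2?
51° clockwise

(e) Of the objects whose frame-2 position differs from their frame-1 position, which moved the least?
the cyan triangle

(moved 1.6)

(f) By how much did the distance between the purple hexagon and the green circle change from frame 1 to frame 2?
-3.6

Distance in frame 1: 10.1. Distance in frame 2: 6.5.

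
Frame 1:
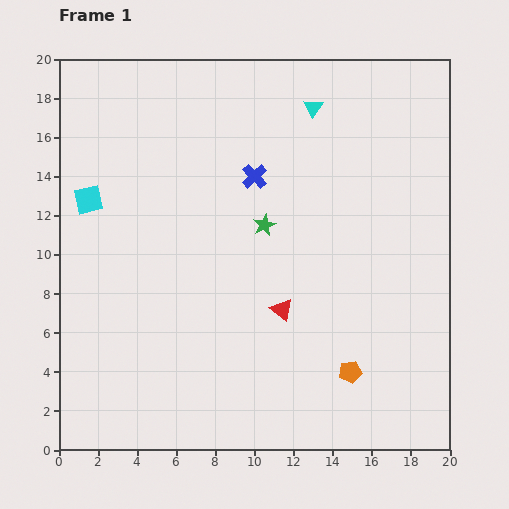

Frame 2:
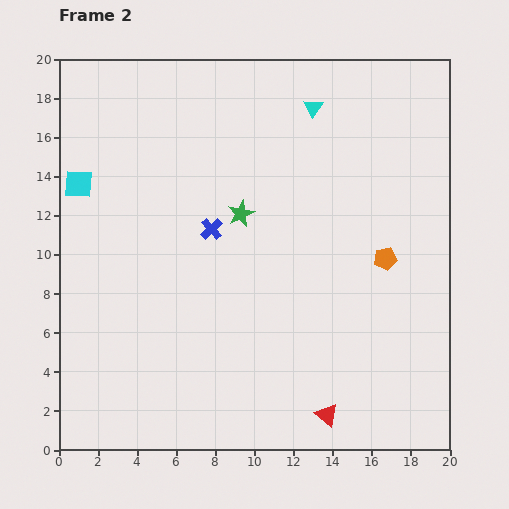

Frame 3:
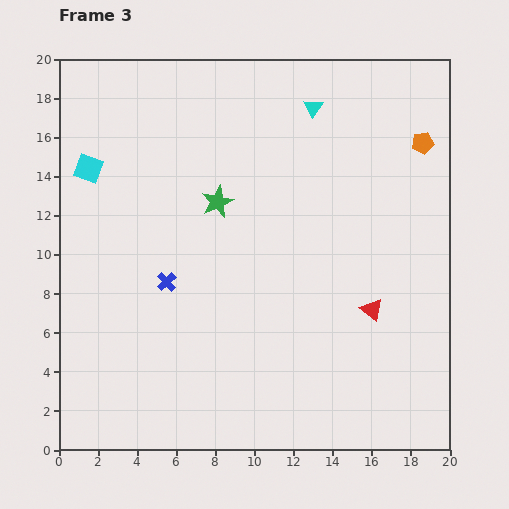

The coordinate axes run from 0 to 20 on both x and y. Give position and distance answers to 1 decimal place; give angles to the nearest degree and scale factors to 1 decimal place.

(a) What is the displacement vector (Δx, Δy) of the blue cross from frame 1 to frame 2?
(-2.2, -2.7)

The blue cross was at (10.0, 14.0) in frame 1 and (7.8, 11.3) in frame 2.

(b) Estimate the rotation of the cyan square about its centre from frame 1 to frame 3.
32° clockwise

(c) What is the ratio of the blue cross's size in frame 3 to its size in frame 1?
0.8×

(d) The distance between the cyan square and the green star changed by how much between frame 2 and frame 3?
-1.6

Distance in frame 2: 8.4. Distance in frame 3: 6.8.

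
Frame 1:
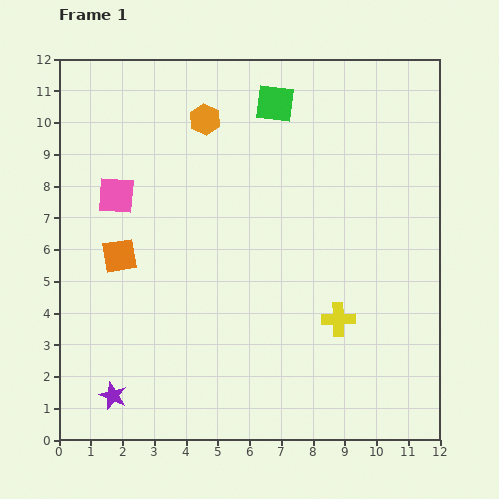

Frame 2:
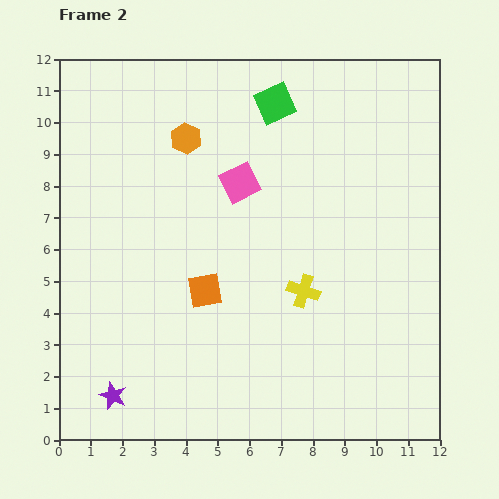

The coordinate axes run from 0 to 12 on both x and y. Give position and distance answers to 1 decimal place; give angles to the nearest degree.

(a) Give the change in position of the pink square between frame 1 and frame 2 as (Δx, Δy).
(3.9, 0.4)

The pink square was at (1.8, 7.7) in frame 1 and (5.7, 8.1) in frame 2.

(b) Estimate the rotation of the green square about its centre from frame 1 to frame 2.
31° counter-clockwise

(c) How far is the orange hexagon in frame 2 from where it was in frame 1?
0.8

The orange hexagon moved from (4.6, 10.1) to (4.0, 9.5), a distance of √(0.6² + 0.6²) ≈ 0.8.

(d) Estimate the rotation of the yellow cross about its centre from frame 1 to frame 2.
20° clockwise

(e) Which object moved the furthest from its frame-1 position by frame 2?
the pink square

(moved 3.9; next 2.9)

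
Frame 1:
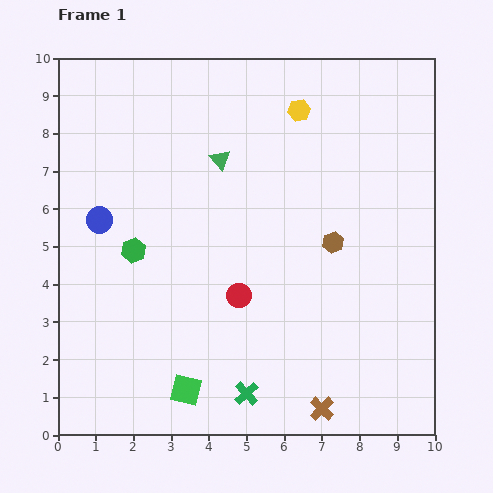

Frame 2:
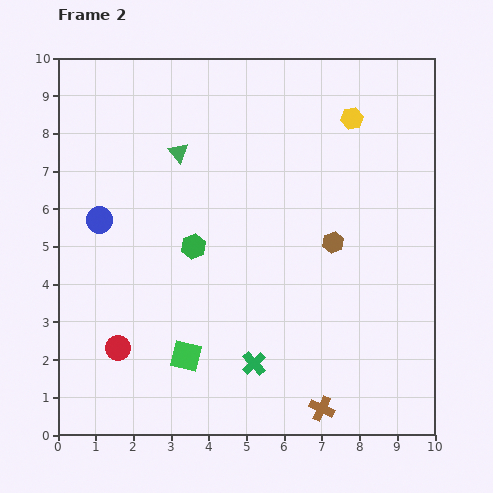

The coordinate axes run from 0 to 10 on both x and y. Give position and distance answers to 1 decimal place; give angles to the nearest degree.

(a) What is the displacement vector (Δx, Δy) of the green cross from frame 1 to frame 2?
(0.2, 0.8)

The green cross was at (5.0, 1.1) in frame 1 and (5.2, 1.9) in frame 2.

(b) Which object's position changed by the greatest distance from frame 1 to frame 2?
the red circle

(moved 3.5; next 1.6)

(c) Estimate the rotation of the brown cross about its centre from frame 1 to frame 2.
19° counter-clockwise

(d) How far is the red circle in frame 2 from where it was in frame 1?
3.5

The red circle moved from (4.8, 3.7) to (1.6, 2.3), a distance of √(3.2² + 1.4²) ≈ 3.5.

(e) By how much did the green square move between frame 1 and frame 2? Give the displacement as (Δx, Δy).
(0.0, 0.9)

The green square was at (3.4, 1.2) in frame 1 and (3.4, 2.1) in frame 2.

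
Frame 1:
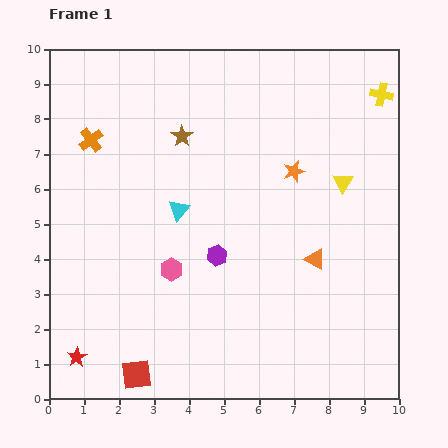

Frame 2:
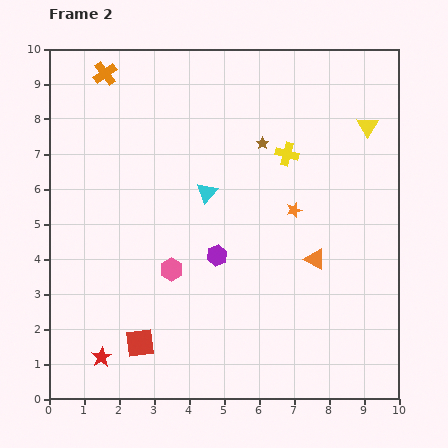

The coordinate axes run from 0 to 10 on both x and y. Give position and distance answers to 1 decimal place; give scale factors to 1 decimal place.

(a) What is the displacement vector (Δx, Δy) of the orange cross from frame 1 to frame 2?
(0.4, 1.9)

The orange cross was at (1.2, 7.4) in frame 1 and (1.6, 9.3) in frame 2.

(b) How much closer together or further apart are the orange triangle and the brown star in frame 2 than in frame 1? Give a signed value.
-1.6

Distance in frame 1: 5.2. Distance in frame 2: 3.6.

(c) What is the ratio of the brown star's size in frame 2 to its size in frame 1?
0.6×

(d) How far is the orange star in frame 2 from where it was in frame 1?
1.1

The orange star moved from (7.0, 6.5) to (7.0, 5.4), a distance of √(0.0² + 1.1²) ≈ 1.1.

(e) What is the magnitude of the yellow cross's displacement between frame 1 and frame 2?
3.2

The yellow cross moved from (9.5, 8.7) to (6.8, 7.0), a distance of √(2.7² + 1.7²) ≈ 3.2.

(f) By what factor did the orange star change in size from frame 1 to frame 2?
0.7×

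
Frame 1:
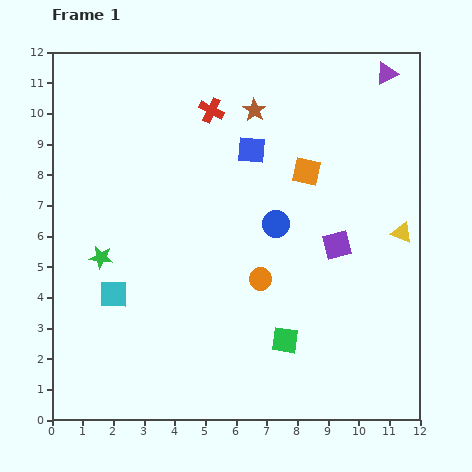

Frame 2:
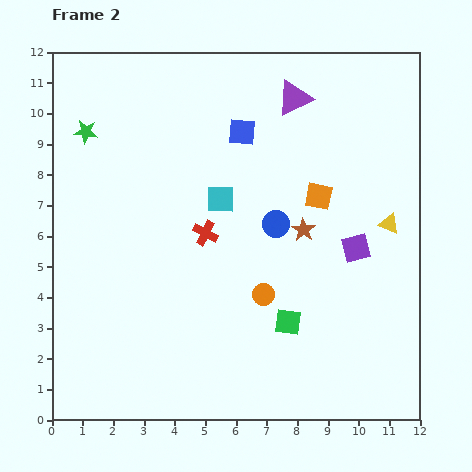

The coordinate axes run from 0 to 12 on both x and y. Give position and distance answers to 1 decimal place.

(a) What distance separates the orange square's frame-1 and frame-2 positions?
0.9

The orange square moved from (8.3, 8.1) to (8.7, 7.3), a distance of √(0.4² + 0.8²) ≈ 0.9.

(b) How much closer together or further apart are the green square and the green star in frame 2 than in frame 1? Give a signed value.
+2.5

Distance in frame 1: 6.6. Distance in frame 2: 9.1.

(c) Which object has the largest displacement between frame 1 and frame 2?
the cyan square

(moved 4.7; next 4.2)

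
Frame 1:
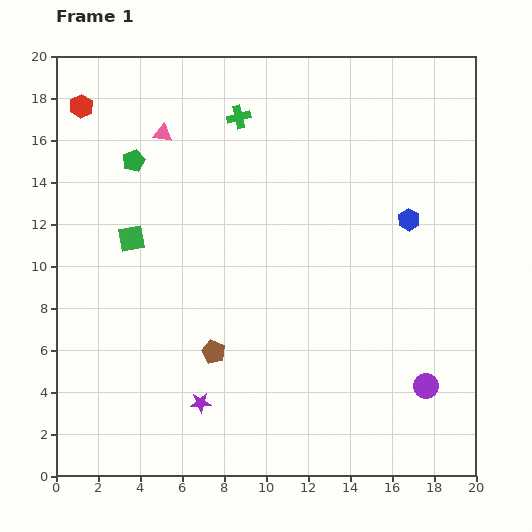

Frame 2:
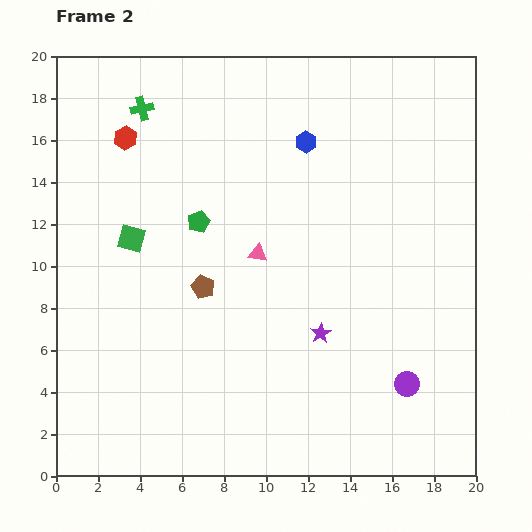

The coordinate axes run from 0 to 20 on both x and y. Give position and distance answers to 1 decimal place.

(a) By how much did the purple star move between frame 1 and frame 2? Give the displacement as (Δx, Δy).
(5.7, 3.3)

The purple star was at (6.9, 3.5) in frame 1 and (12.6, 6.8) in frame 2.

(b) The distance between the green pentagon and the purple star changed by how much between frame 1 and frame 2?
-4.0

Distance in frame 1: 11.9. Distance in frame 2: 7.9.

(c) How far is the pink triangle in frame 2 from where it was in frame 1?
7.3

The pink triangle moved from (5.1, 16.3) to (9.6, 10.6), a distance of √(4.5² + 5.7²) ≈ 7.3.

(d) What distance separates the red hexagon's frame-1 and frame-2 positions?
2.6

The red hexagon moved from (1.2, 17.6) to (3.3, 16.1), a distance of √(2.1² + 1.5²) ≈ 2.6.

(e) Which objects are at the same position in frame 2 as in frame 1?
the green square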